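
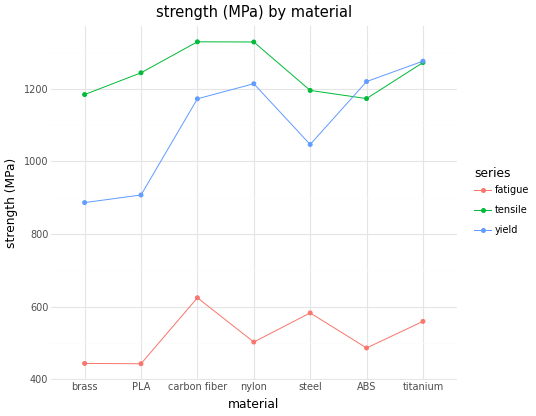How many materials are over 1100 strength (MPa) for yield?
4

Above 1100: carbon fiber, nylon, ABS, titanium.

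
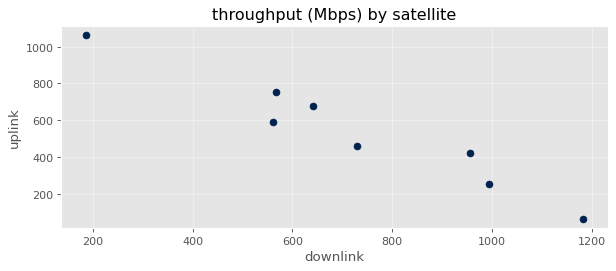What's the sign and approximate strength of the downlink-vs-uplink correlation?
Points are negatively correlated; strong (|r| ≈ 1.0).

negative, strong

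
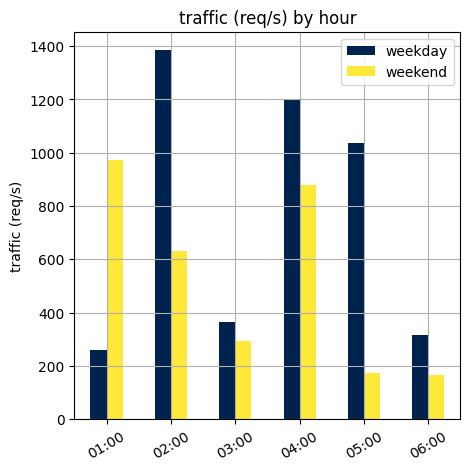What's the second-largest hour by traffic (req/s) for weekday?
04:00

Top 3 for weekday: 02:00 ≈ 1400, 04:00 ≈ 1200, 05:00 ≈ 1000.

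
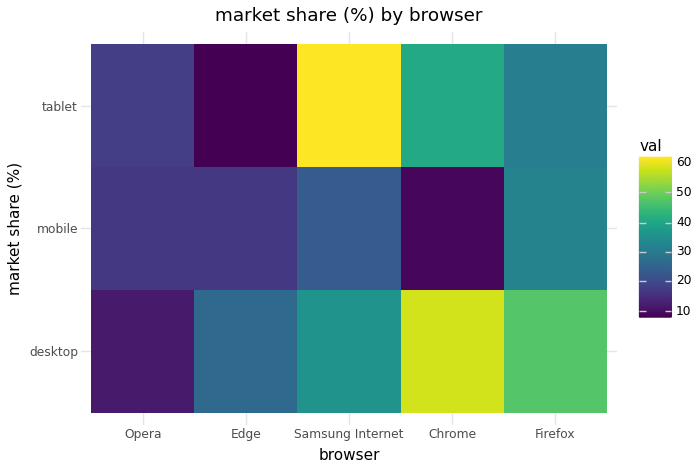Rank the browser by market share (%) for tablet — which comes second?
Chrome

Top 3 for tablet: Samsung Internet ≈ 60, Chrome ≈ 40, Firefox ≈ 30.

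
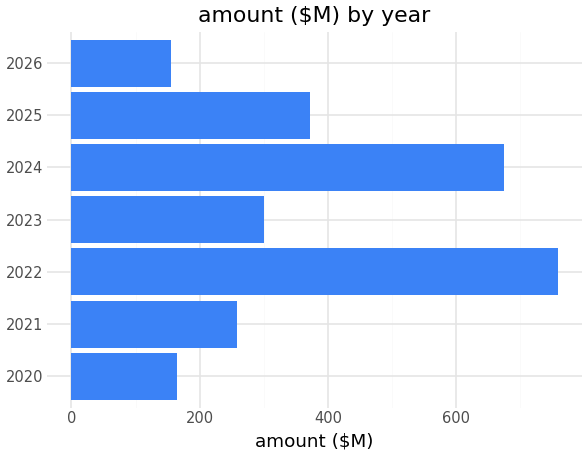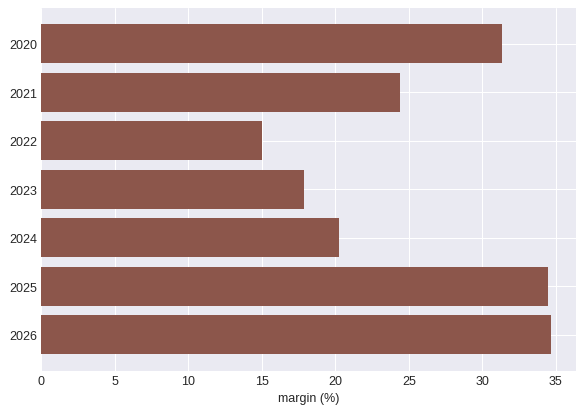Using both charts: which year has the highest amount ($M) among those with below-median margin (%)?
2022

Chart 2 median margin (%) ≈ 25; below-median years: 2022, 2023, 2024. Among those, 2022 has the highest amount ($M) (≈ 800).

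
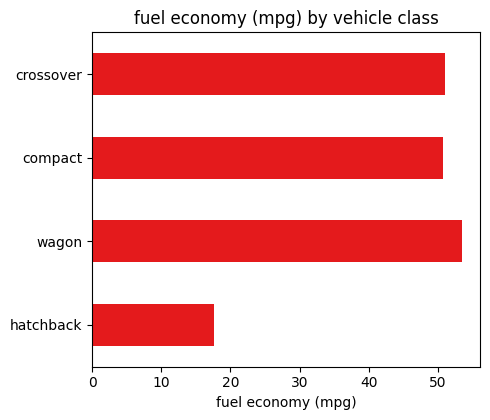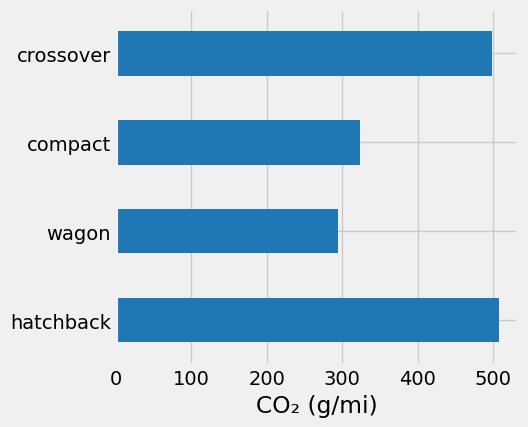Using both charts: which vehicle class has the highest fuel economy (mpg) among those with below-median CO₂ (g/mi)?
wagon

Chart 2 median CO₂ (g/mi) ≈ 400; below-median vehicle classes: wagon, compact. Among those, wagon has the highest fuel economy (mpg) (≈ 55).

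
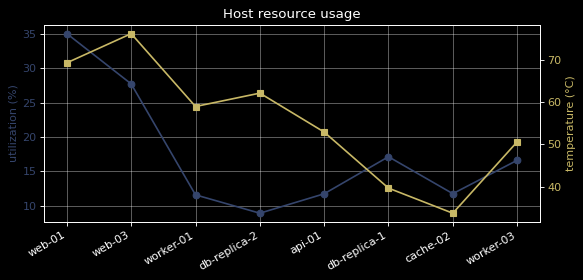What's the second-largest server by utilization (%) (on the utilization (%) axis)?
Top 3 (on the utilization (%) axis): web-01 ≈ 35, web-03 ≈ 30, db-replica-1 ≈ 15.

web-03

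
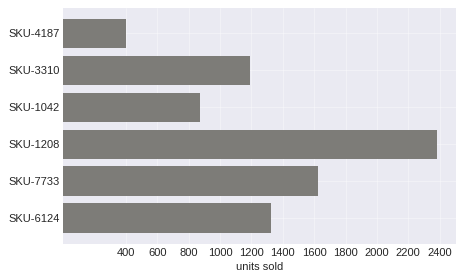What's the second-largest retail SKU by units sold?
Top 3: SKU-1208 ≈ 2400, SKU-7733 ≈ 1600, SKU-6124 ≈ 1400.

SKU-7733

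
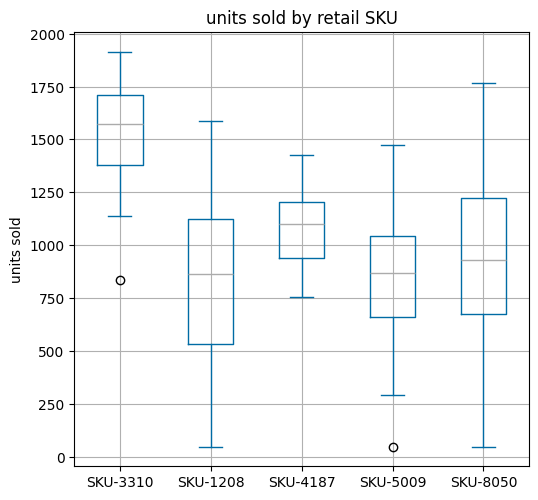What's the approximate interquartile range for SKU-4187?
≈ 300

Q3 ≈ 1200, Q1 ≈ 900; IQR ≈ 300.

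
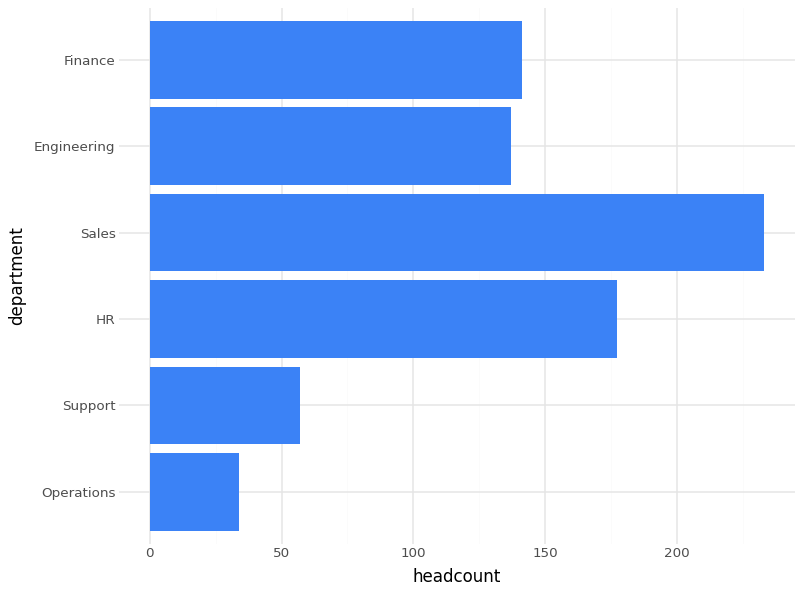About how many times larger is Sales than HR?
Sales ≈ 240, HR ≈ 180; 240/180 ≈ 1.33.

≈ 1.33×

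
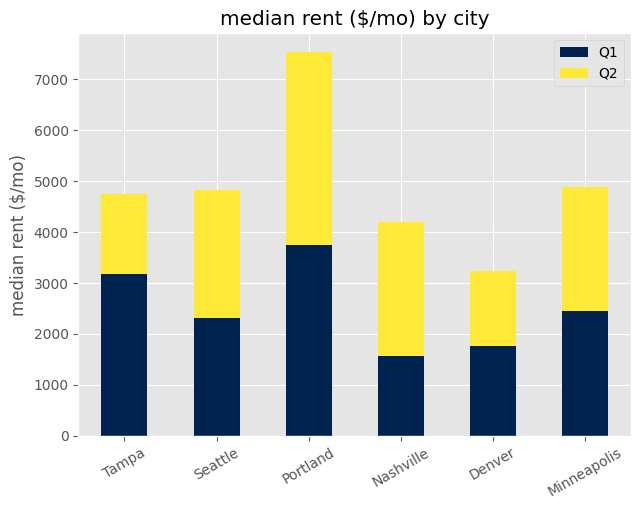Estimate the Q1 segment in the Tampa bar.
≈ 3000

Q1 top ≈ 3000, bottom ≈ 0; segment ≈ 3000.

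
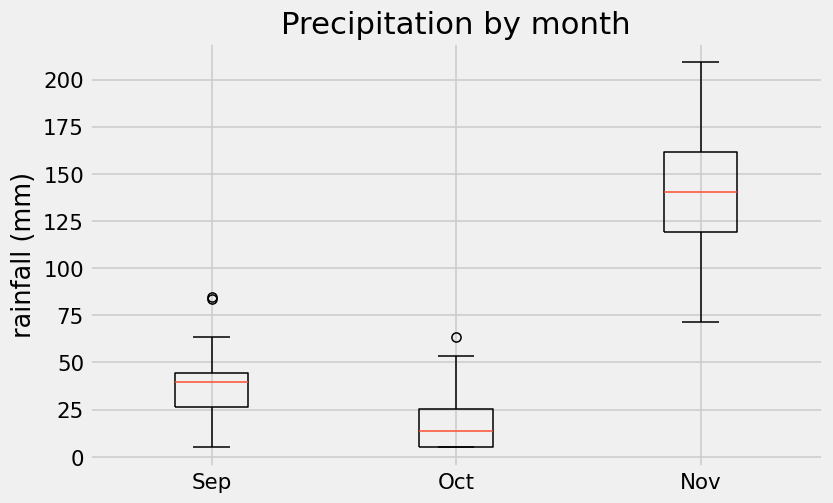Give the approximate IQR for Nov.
≈ 40

Q3 ≈ 160, Q1 ≈ 120; IQR ≈ 40.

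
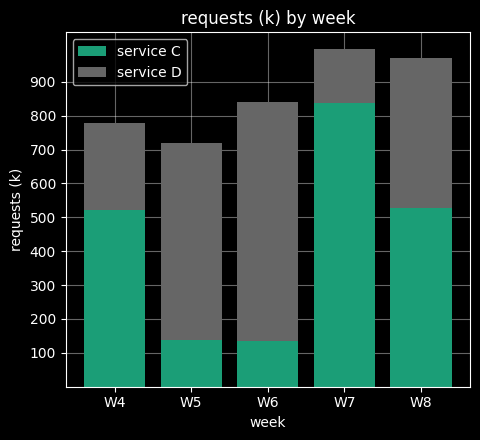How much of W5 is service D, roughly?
≈ 600

service D top ≈ 700, bottom ≈ 100; segment ≈ 600.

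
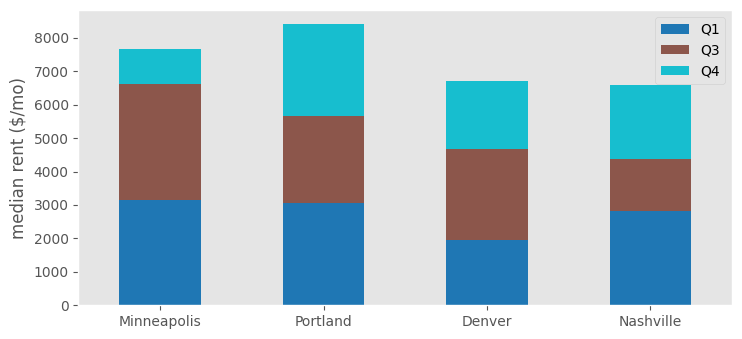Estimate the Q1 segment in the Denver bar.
≈ 2000

Q1 top ≈ 2000, bottom ≈ 0; segment ≈ 2000.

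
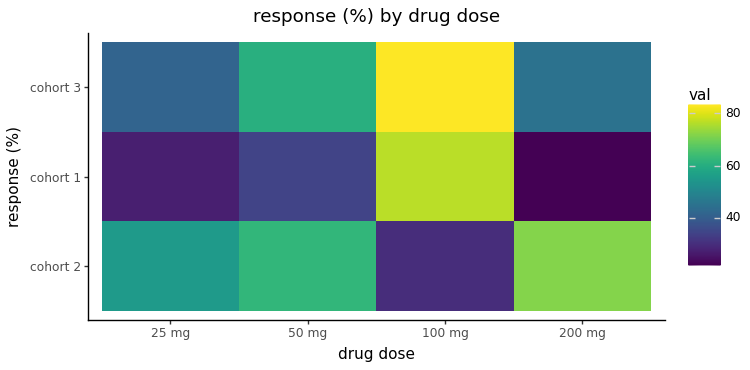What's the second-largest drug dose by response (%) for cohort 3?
50 mg

Top 3 for cohort 3: 100 mg ≈ 80, 50 mg ≈ 60, 200 mg ≈ 50.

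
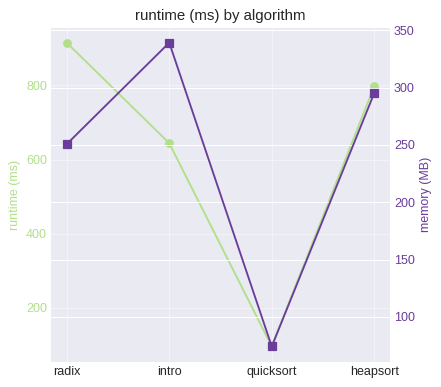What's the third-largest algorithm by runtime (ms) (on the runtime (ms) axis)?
Top 4 (on the runtime (ms) axis): radix ≈ 900, heapsort ≈ 800, intro ≈ 600, quicksort ≈ 100.

intro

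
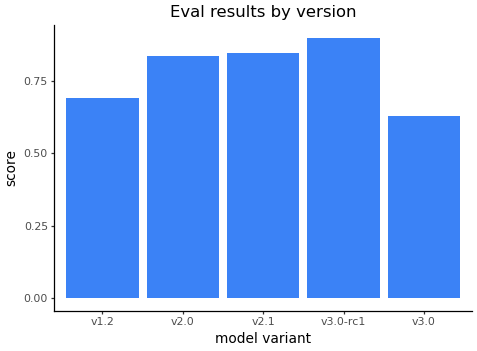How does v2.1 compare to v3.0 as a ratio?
≈ 1.33×

v2.1 ≈ 0.8, v3.0 ≈ 0.6; 0.8/0.6 ≈ 1.33.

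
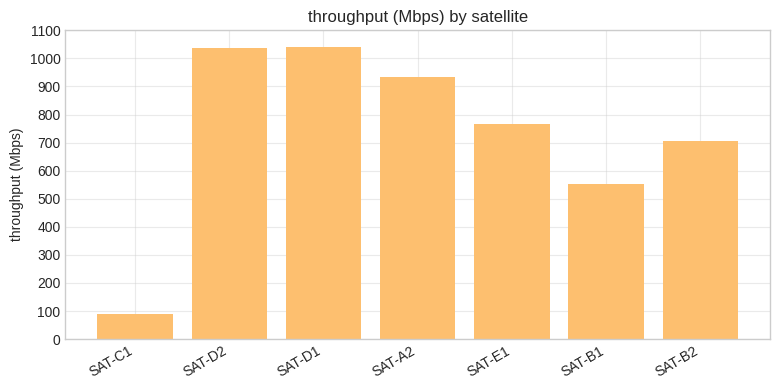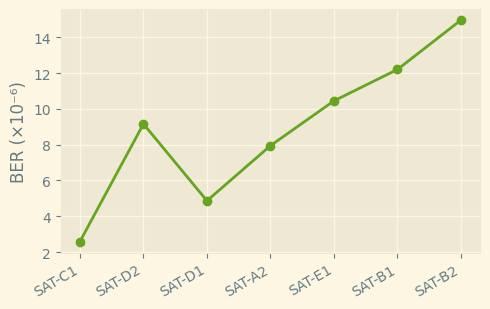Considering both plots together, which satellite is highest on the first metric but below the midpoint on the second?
Chart 2 median BER (×10⁻⁶) ≈ 10; below-median satellites: SAT-C1, SAT-D1, SAT-A2. Among those, SAT-D1 has the highest throughput (Mbps) (≈ 1000).

SAT-D1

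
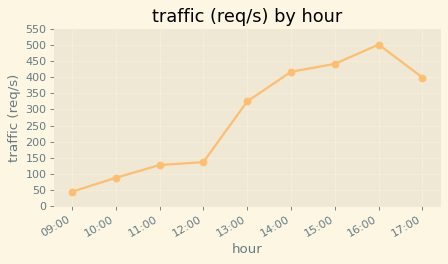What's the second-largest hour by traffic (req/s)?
Top 3: 16:00 ≈ 500, 15:00 ≈ 450, 14:00 ≈ 400.

15:00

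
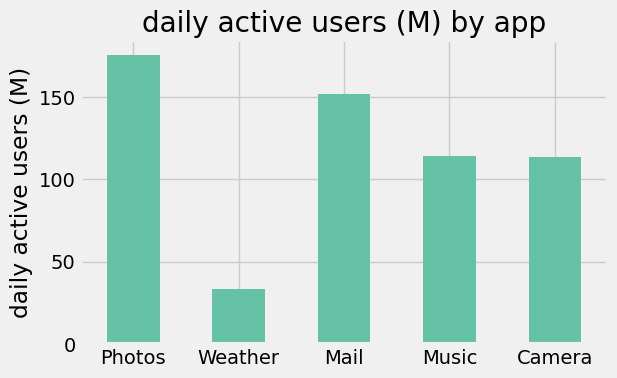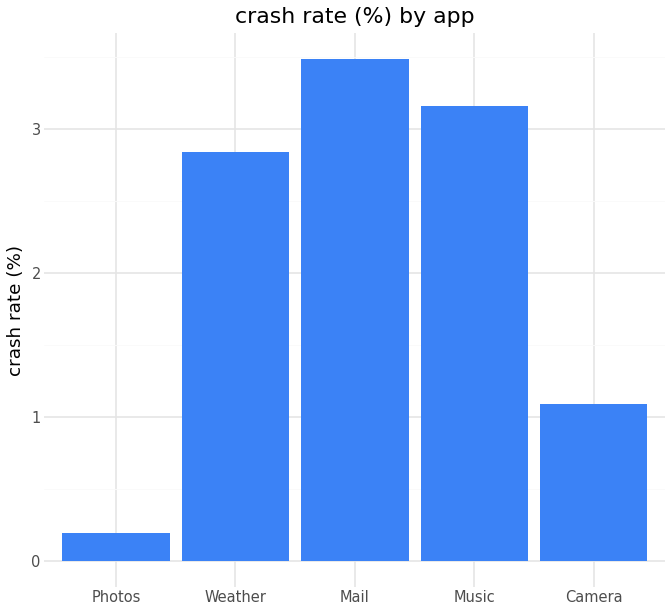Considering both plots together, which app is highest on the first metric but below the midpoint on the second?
Chart 2 median crash rate (%) ≈ 3; below-median apps: Photos, Camera. Among those, Photos has the highest daily active users (M) (≈ 180).

Photos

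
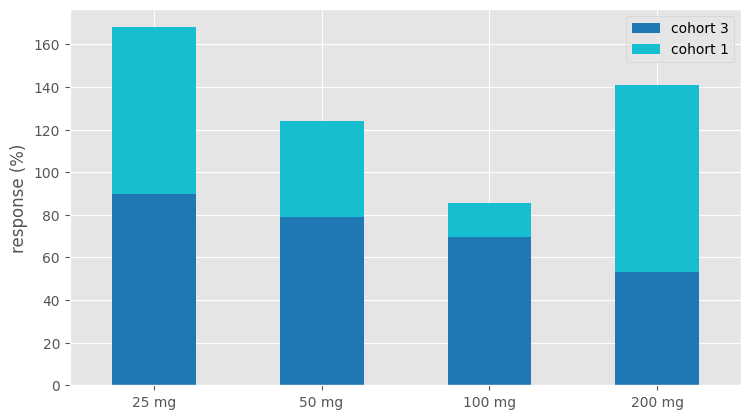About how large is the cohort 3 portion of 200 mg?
cohort 3 top ≈ 60, bottom ≈ 0; segment ≈ 60.

≈ 60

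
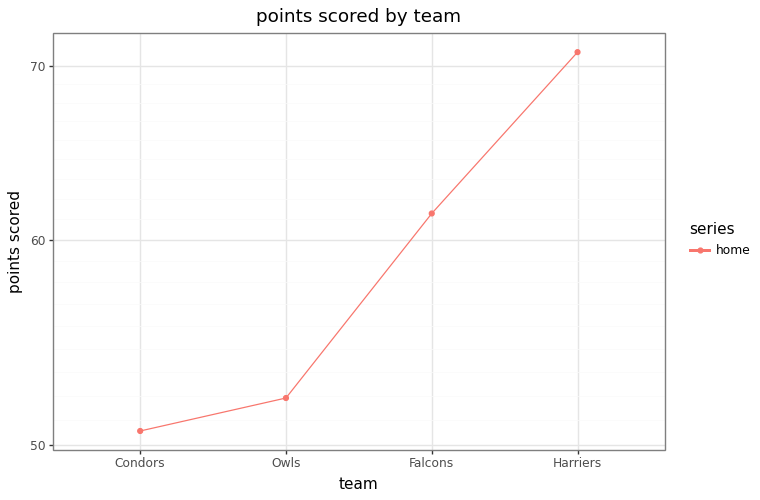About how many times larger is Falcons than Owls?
Falcons ≈ 62, Owls ≈ 52; 62/52 ≈ 1.19.

≈ 1.19×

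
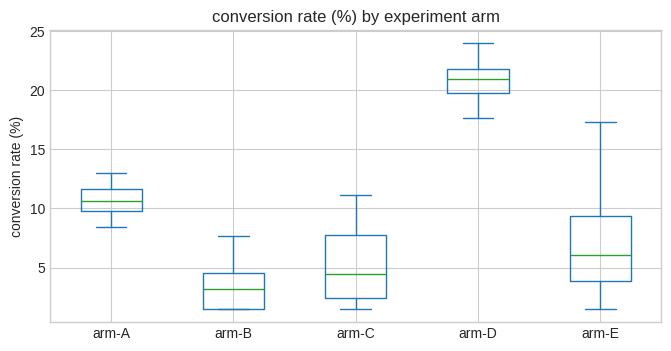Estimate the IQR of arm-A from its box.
Q3 ≈ 12, Q1 ≈ 10; IQR ≈ 2.

≈ 2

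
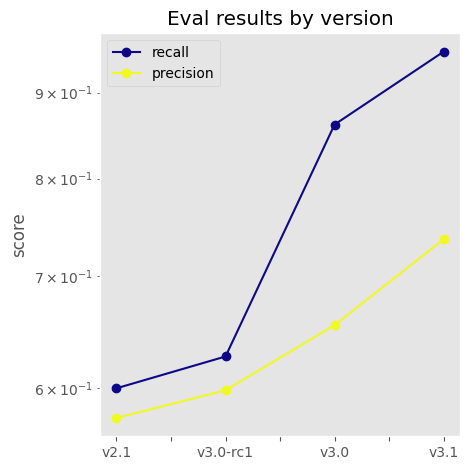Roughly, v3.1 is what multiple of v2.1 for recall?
≈ 1.58×

v3.1 ≈ 0.95, v2.1 ≈ 0.60; 0.95/0.60 ≈ 1.58.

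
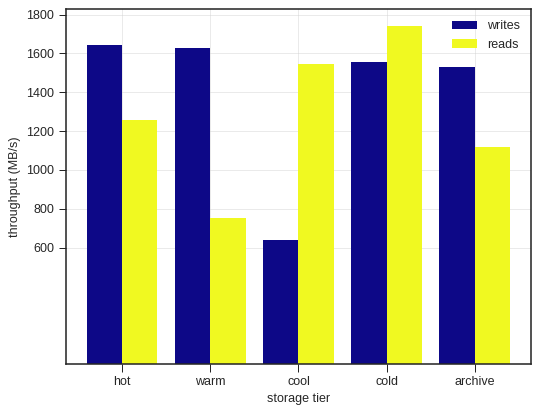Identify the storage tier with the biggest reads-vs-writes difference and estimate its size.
cool, ≈ 1000 MB/s

cool: reads ≈ 1600, writes ≈ 600 → gap ≈ 1000. Next-largest (warm) is only ≈ 800.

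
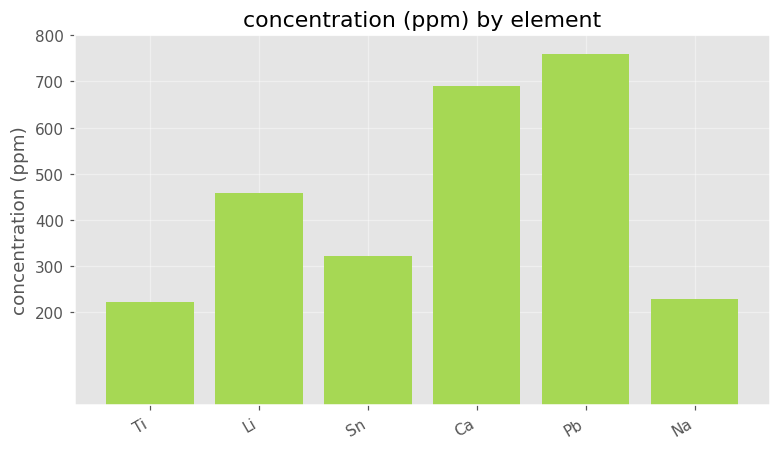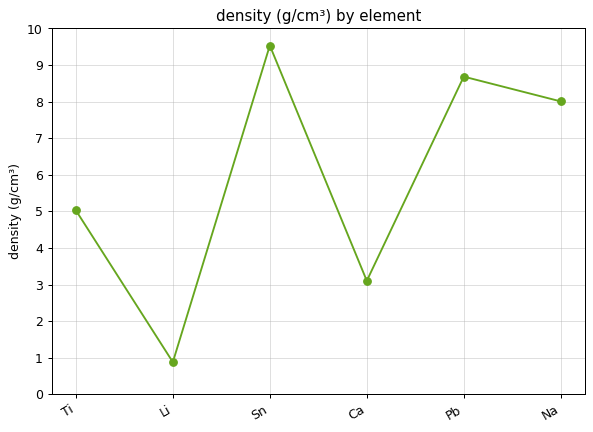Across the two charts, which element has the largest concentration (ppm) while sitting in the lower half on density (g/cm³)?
Ca

Chart 2 median density (g/cm³) ≈ 7; below-median elements: Ti, Li, Ca. Among those, Ca has the highest concentration (ppm) (≈ 700).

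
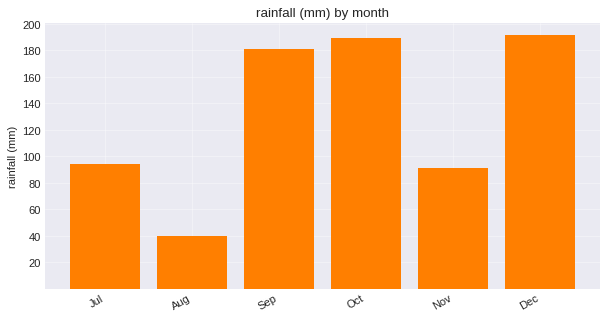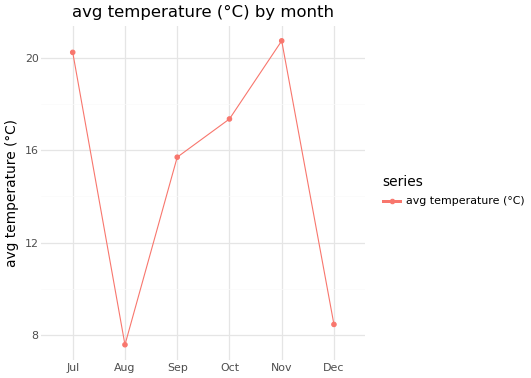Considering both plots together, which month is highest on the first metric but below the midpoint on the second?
Dec

Chart 2 median avg temperature (°C) ≈ 16; below-median months: Aug, Sep, Dec. Among those, Dec has the highest rainfall (mm) (≈ 200).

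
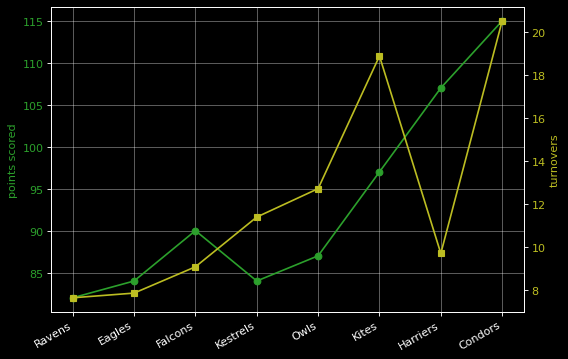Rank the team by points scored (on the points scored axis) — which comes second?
Top 3 (on the points scored axis): Condors ≈ 115, Harriers ≈ 105, Kites ≈ 95.

Harriers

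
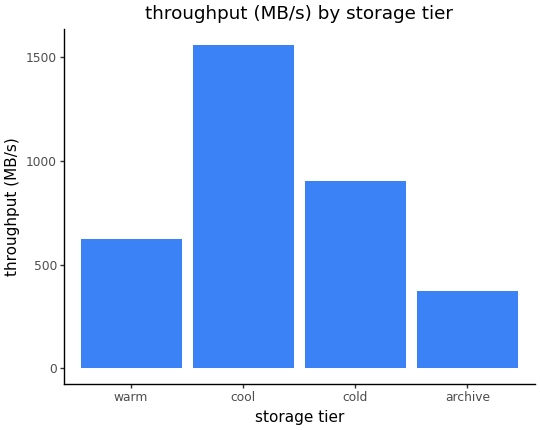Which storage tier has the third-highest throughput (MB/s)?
Top 4: cool ≈ 1600, cold ≈ 1000, warm ≈ 600, archive ≈ 400.

warm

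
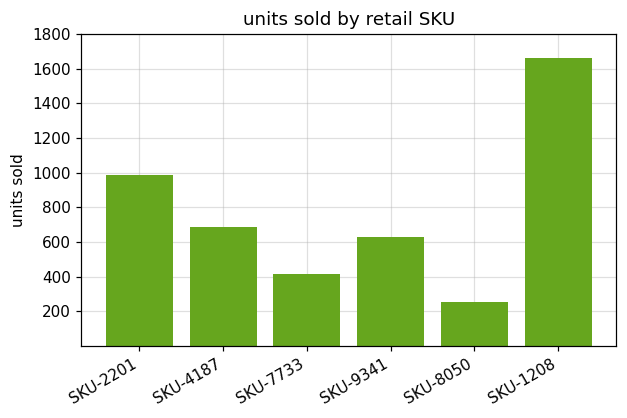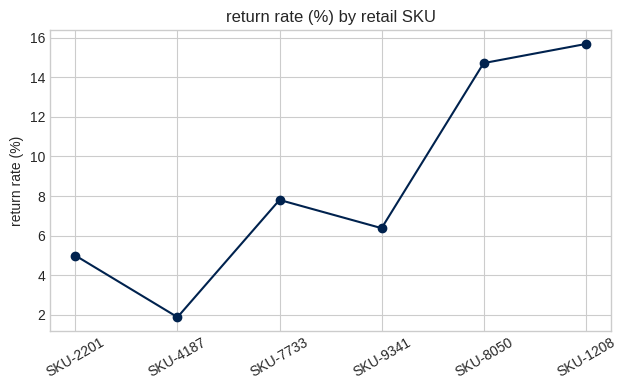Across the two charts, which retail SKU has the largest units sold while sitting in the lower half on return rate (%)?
SKU-2201

Chart 2 median return rate (%) ≈ 8; below-median retail SKUs: SKU-2201, SKU-4187, SKU-9341. Among those, SKU-2201 has the highest units sold (≈ 1000).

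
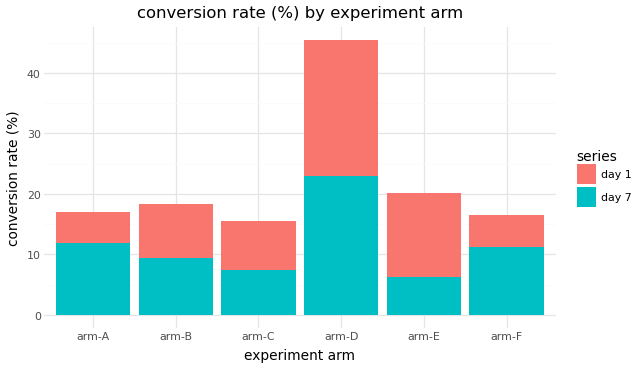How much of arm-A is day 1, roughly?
day 1 top ≈ 15, bottom ≈ 10; segment ≈ 5.

≈ 5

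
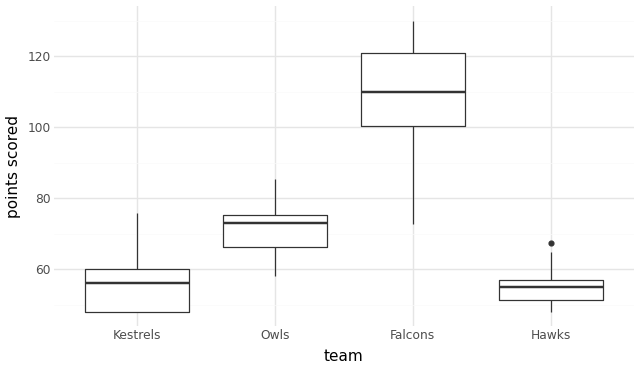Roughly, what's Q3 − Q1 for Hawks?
≈ 5

Q3 ≈ 55, Q1 ≈ 50; IQR ≈ 5.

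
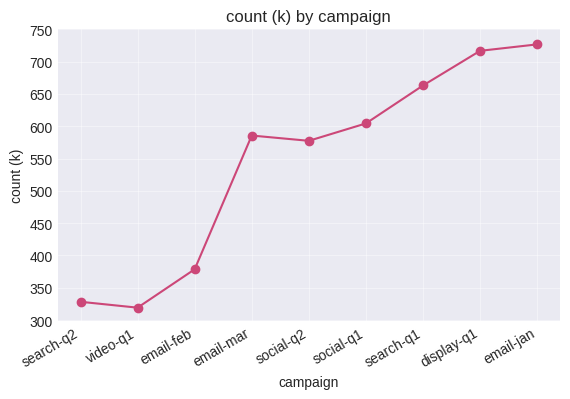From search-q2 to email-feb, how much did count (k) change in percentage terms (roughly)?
≈ +14.3%

search-q2 ≈ 350, email-feb ≈ 400; (400 − 350) / 350 ≈ +14.3%.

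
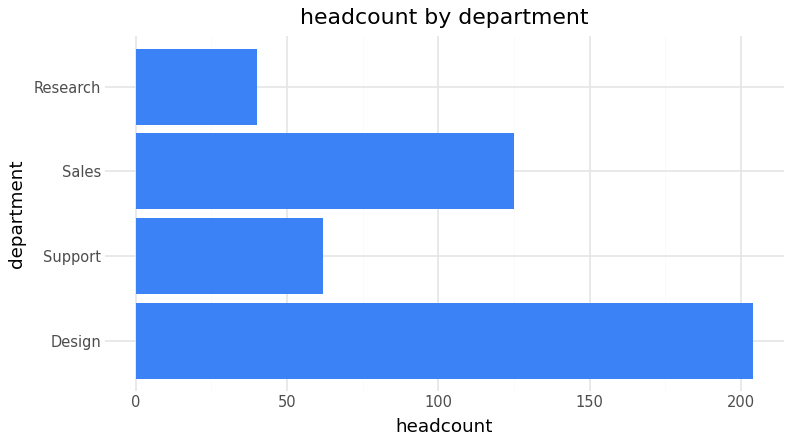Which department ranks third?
Top 4: Design ≈ 200, Sales ≈ 120, Support ≈ 60, Research ≈ 40.

Support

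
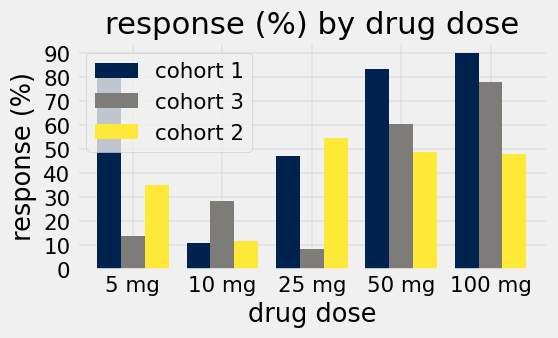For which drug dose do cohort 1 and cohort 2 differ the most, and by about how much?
5 mg: cohort 1 ≈ 90, cohort 2 ≈ 40 → gap ≈ 50. Next-largest (100 mg) is only ≈ 40.

5 mg, ≈ 50 %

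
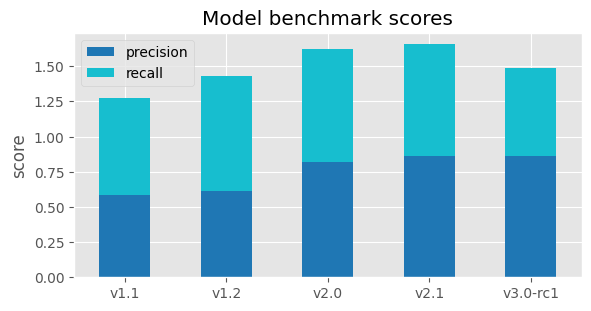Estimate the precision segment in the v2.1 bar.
precision top ≈ 0.8, bottom ≈ 0.0; segment ≈ 0.8.

≈ 0.8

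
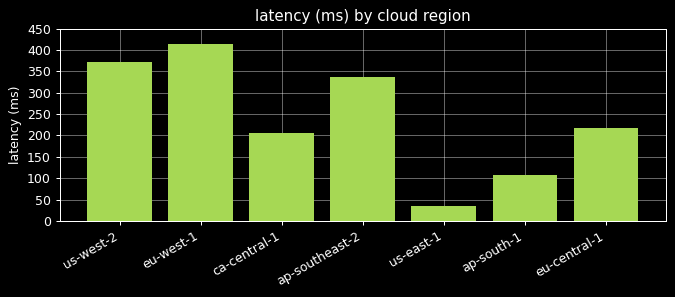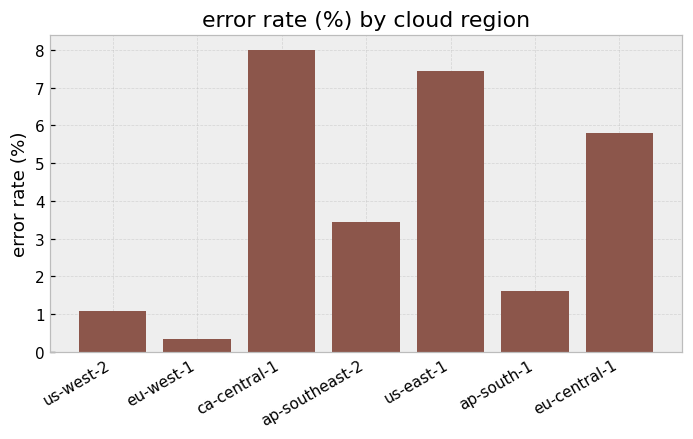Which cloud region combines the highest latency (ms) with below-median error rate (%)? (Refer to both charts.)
eu-west-1

Chart 2 median error rate (%) ≈ 3; below-median cloud regions: us-west-2, eu-west-1, ap-south-1. Among those, eu-west-1 has the highest latency (ms) (≈ 400).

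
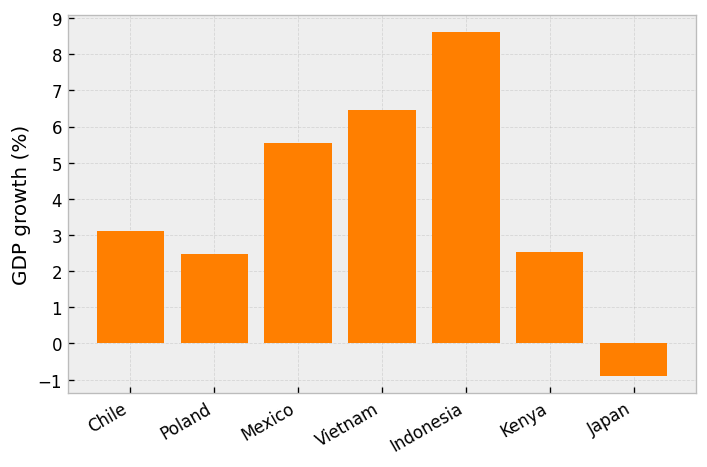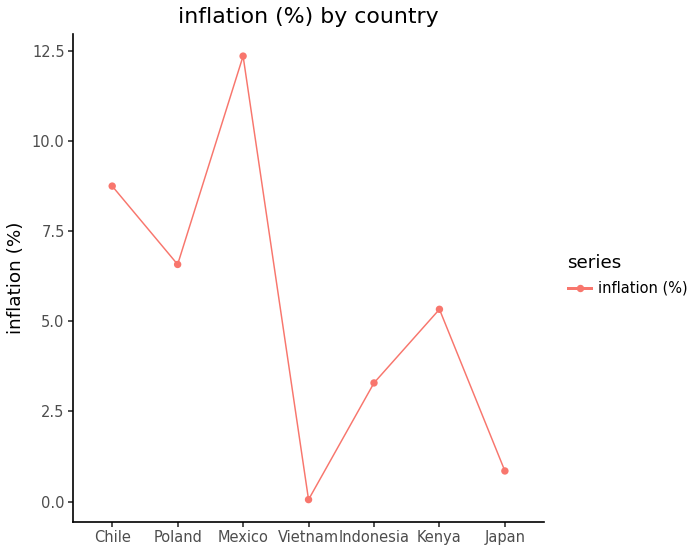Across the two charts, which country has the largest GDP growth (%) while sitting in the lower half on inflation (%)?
Chart 2 median inflation (%) ≈ 6; below-median countries: Vietnam, Indonesia, Japan. Among those, Indonesia has the highest GDP growth (%) (≈ 9).

Indonesia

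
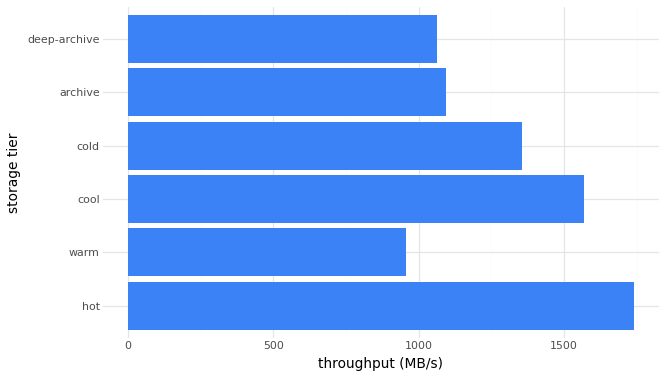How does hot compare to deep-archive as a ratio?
hot ≈ 1800, deep-archive ≈ 1000; 1800/1000 ≈ 1.8.

≈ 1.8×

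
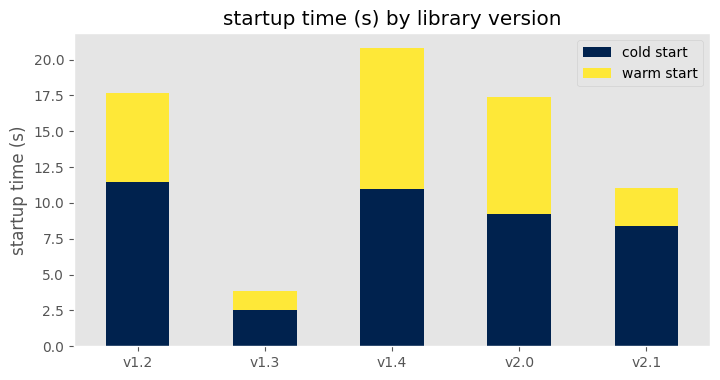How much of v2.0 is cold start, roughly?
cold start top ≈ 10, bottom ≈ 0; segment ≈ 10.

≈ 10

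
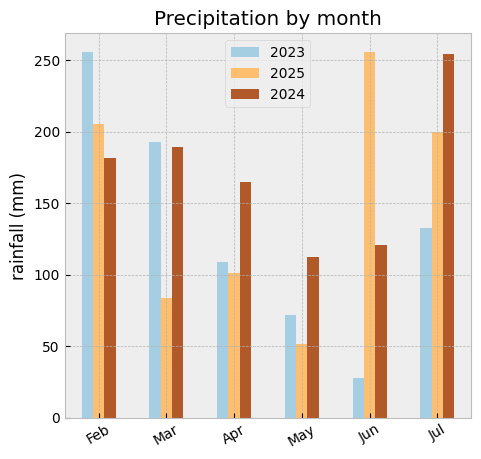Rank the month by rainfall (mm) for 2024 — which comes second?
Mar

Top 3 for 2024: Jul ≈ 250, Mar ≈ 200, Feb ≈ 175.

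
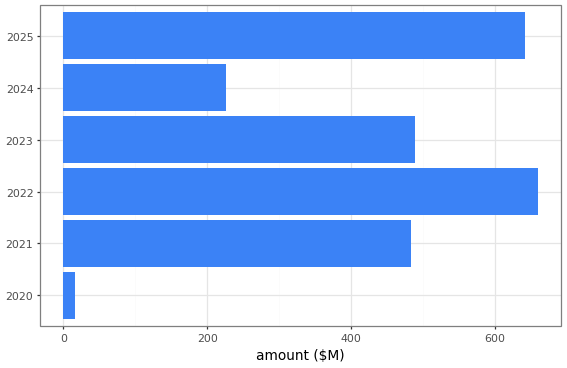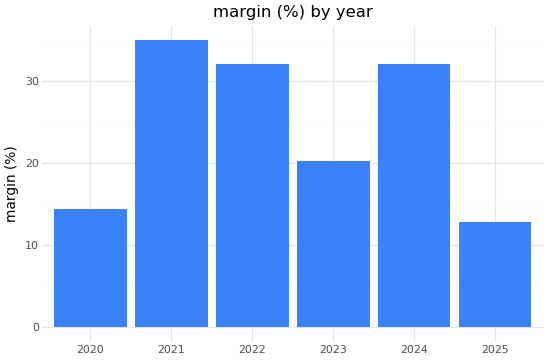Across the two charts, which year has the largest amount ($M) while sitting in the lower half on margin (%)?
2025

Chart 2 median margin (%) ≈ 25; below-median years: 2020, 2023, 2025. Among those, 2025 has the highest amount ($M) (≈ 600).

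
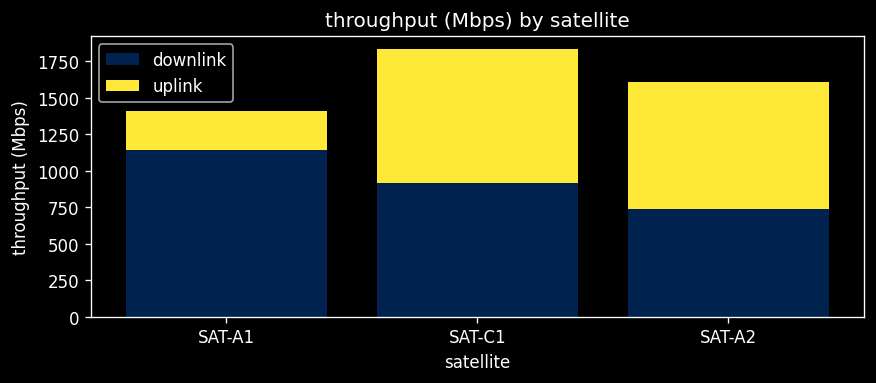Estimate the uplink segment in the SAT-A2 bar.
≈ 800

uplink top ≈ 1600, bottom ≈ 800; segment ≈ 800.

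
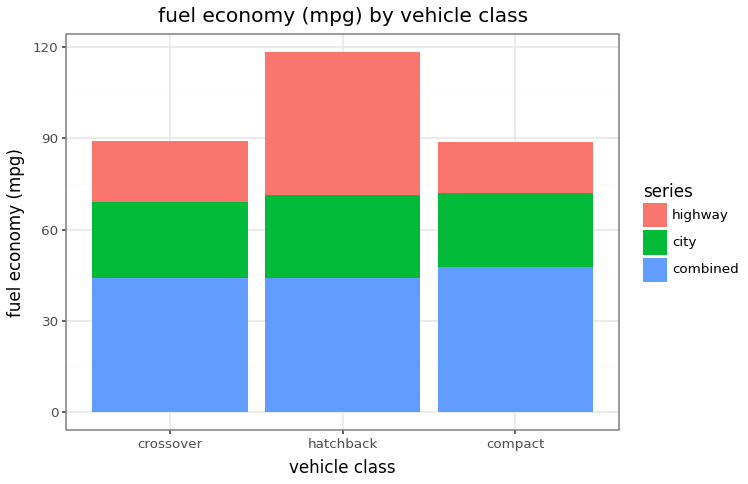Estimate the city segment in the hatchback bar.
≈ 30

city top ≈ 70, bottom ≈ 40; segment ≈ 30.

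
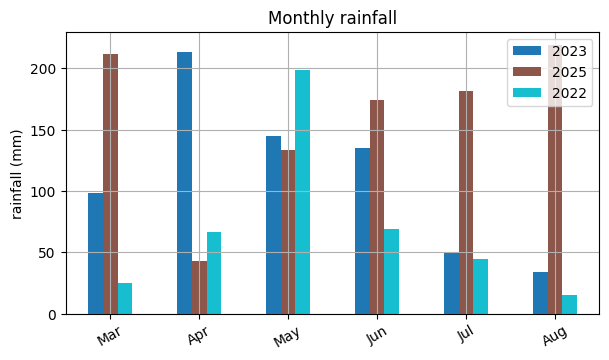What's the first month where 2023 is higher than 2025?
Apr

Mar: 2023 ≈ 100 vs 2025 ≈ 220 (not yet); Apr: 2023 ≈ 220 vs 2025 ≈ 40 (first crossover).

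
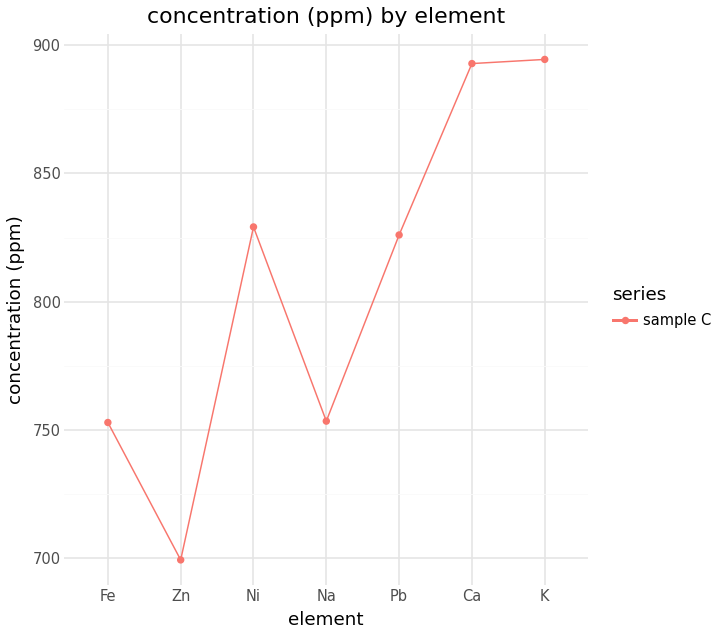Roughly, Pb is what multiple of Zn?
≈ 1.17×

Pb ≈ 820, Zn ≈ 700; 820/700 ≈ 1.17.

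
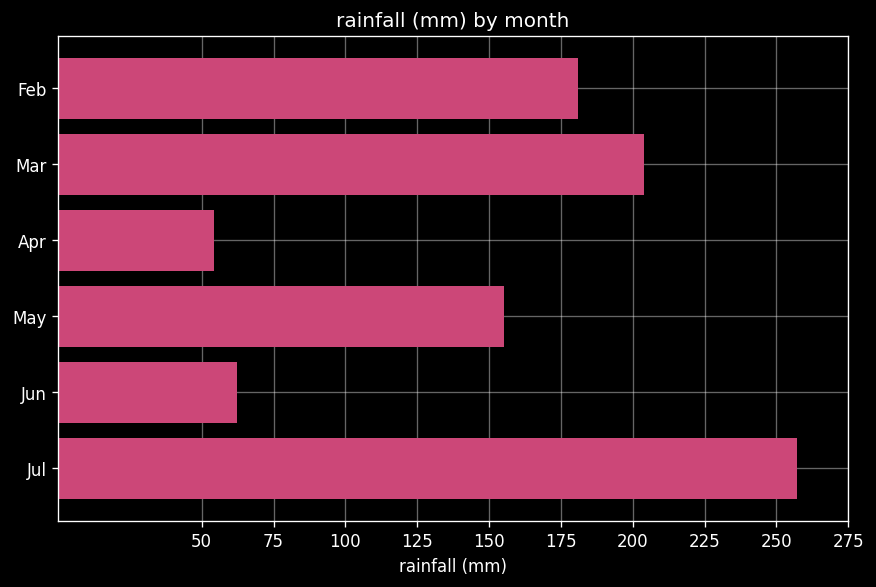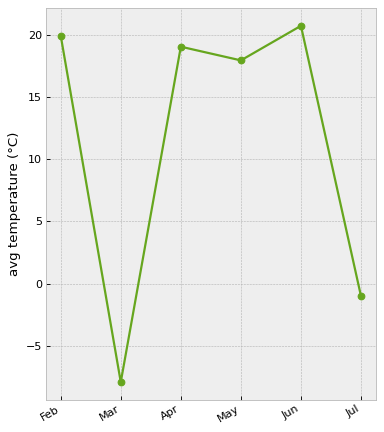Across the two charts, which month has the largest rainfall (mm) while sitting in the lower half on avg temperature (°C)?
Jul

Chart 2 median avg temperature (°C) ≈ 18; below-median months: Mar, May, Jul. Among those, Jul has the highest rainfall (mm) (≈ 250).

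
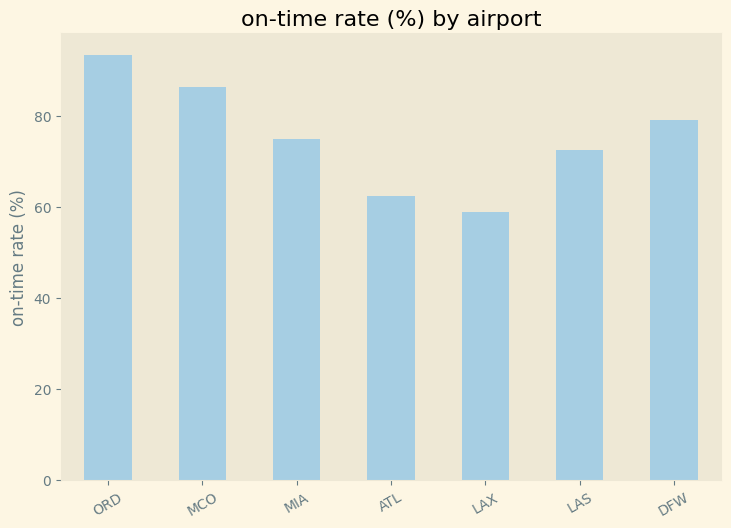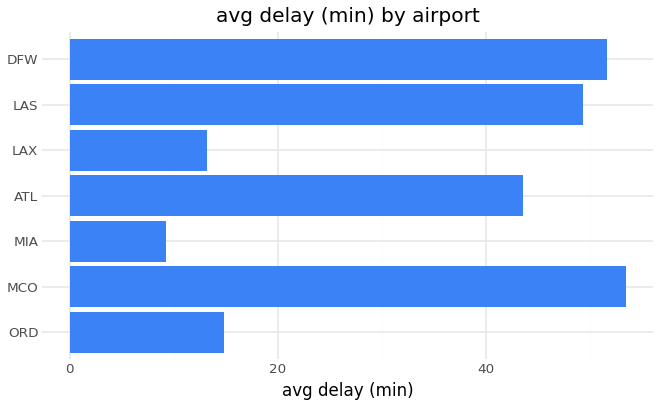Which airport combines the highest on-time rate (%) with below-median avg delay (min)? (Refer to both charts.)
Chart 2 median avg delay (min) ≈ 45; below-median airports: ORD, MIA, LAX. Among those, ORD has the highest on-time rate (%) (≈ 90).

ORD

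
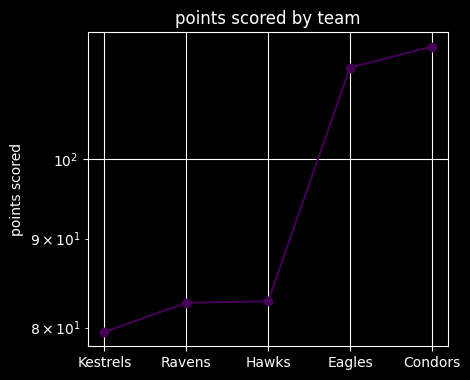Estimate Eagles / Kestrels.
≈ 1.44×

Eagles ≈ 115, Kestrels ≈ 80; 115/80 ≈ 1.44.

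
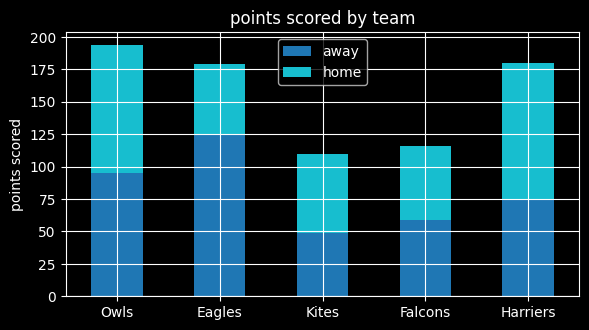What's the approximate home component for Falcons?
home top ≈ 120, bottom ≈ 60; segment ≈ 60.

≈ 60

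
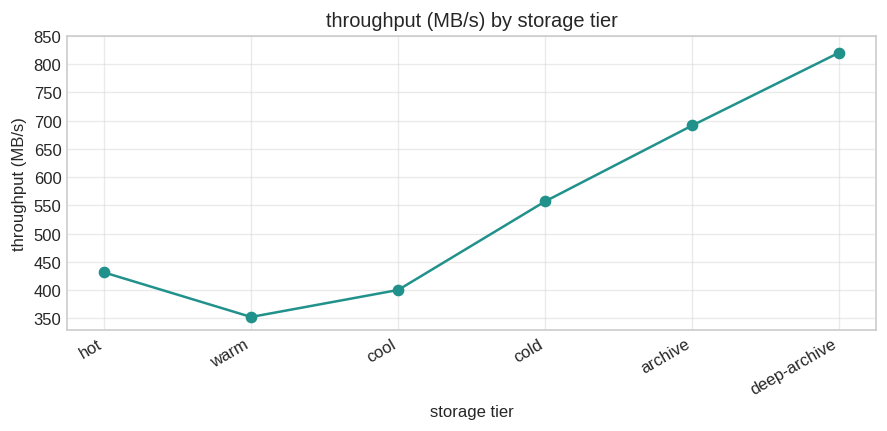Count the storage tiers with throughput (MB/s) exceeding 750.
1

Above 750: deep-archive.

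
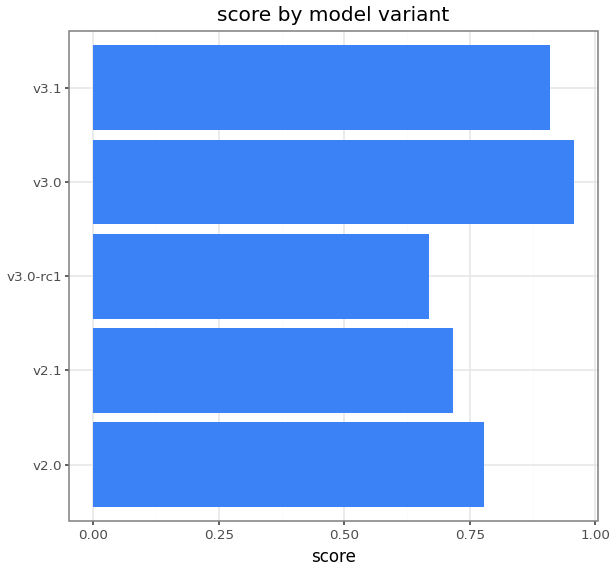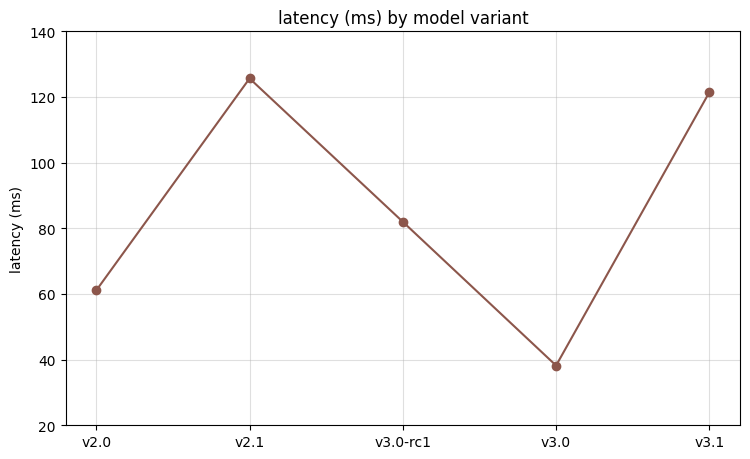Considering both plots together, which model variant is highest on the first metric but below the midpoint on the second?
Chart 2 median latency (ms) ≈ 80; below-median model variants: v2.0, v3.0. Among those, v3.0 has the highest score (≈ 1).

v3.0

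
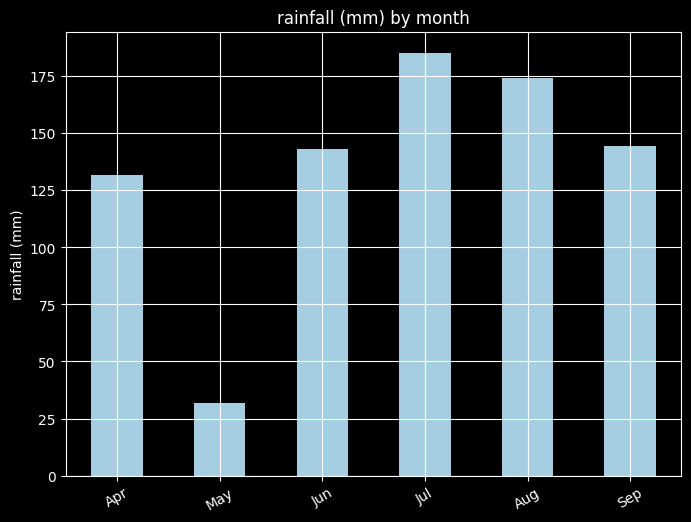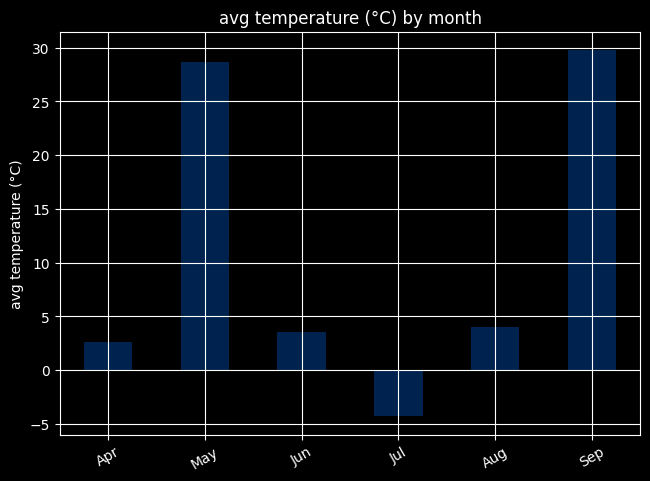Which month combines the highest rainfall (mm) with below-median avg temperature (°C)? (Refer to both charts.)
Jul

Chart 2 median avg temperature (°C) ≈ 5; below-median months: Apr, Jun, Jul. Among those, Jul has the highest rainfall (mm) (≈ 180).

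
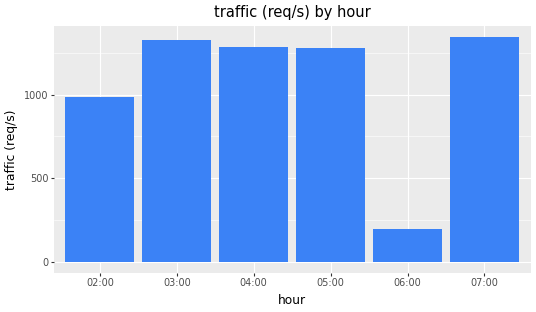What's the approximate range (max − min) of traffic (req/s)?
Max 07:00 ≈ 1400, min 06:00 ≈ 200; range ≈ 1200.

≈ 1200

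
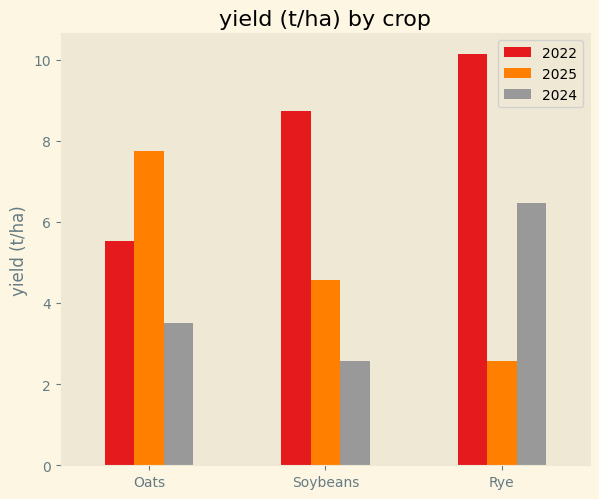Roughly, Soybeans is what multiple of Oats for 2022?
Soybeans ≈ 9, Oats ≈ 6; 9/6 ≈ 1.5.

≈ 1.5×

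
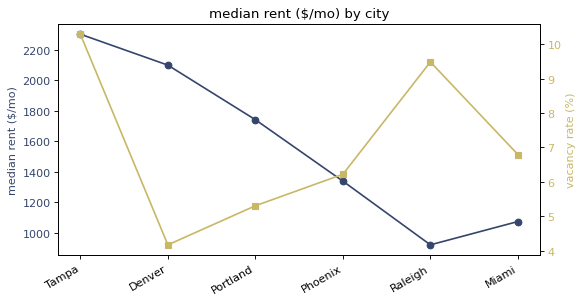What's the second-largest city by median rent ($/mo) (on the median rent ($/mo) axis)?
Denver

Top 3 (on the median rent ($/mo) axis): Tampa ≈ 2400, Denver ≈ 2000, Portland ≈ 1800.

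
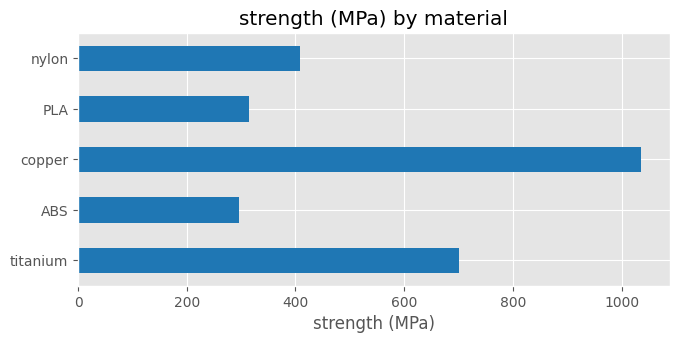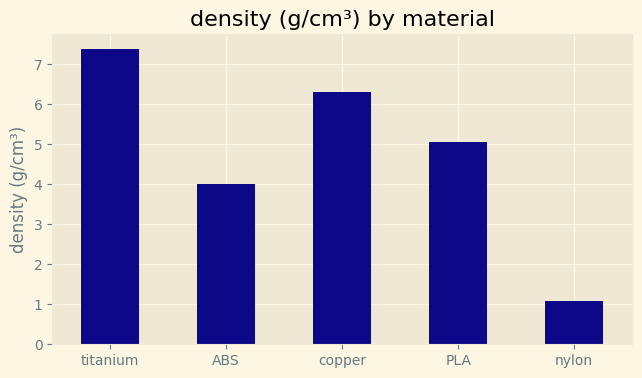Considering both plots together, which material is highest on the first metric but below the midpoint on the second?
nylon

Chart 2 median density (g/cm³) ≈ 5; below-median materials: ABS, nylon. Among those, nylon has the highest strength (MPa) (≈ 400).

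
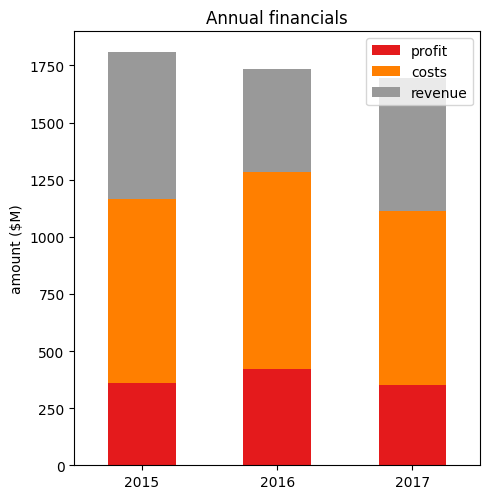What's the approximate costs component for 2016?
≈ 800

costs top ≈ 1200, bottom ≈ 400; segment ≈ 800.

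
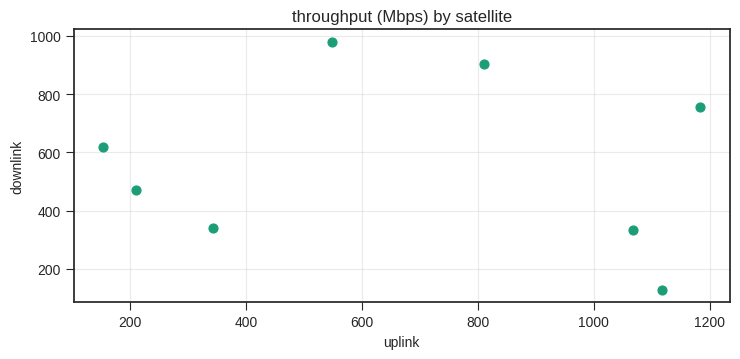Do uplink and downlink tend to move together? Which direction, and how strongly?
Points are roughly uncorrelated; weak (|r| ≈ 0.1).

no clear correlation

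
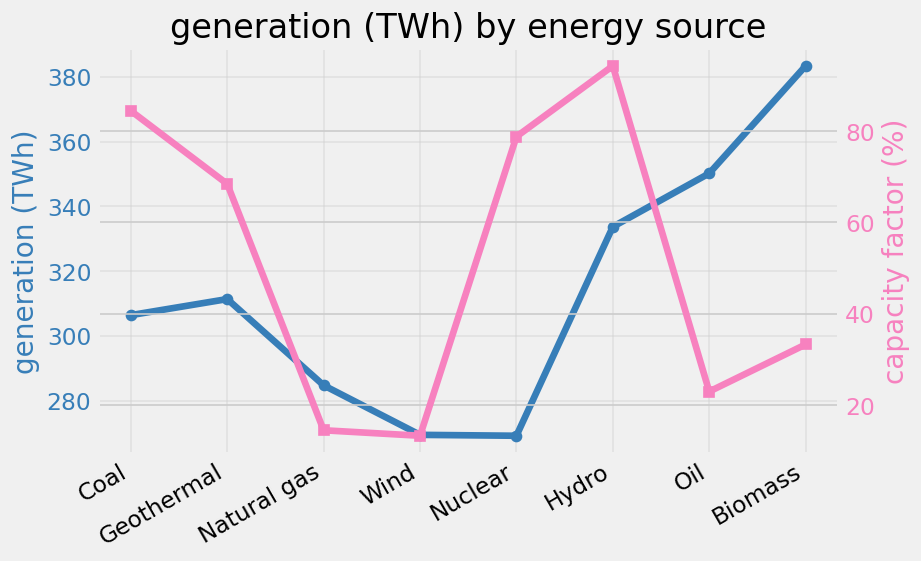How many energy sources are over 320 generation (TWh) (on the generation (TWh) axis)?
Above 320: Hydro, Oil, Biomass.

3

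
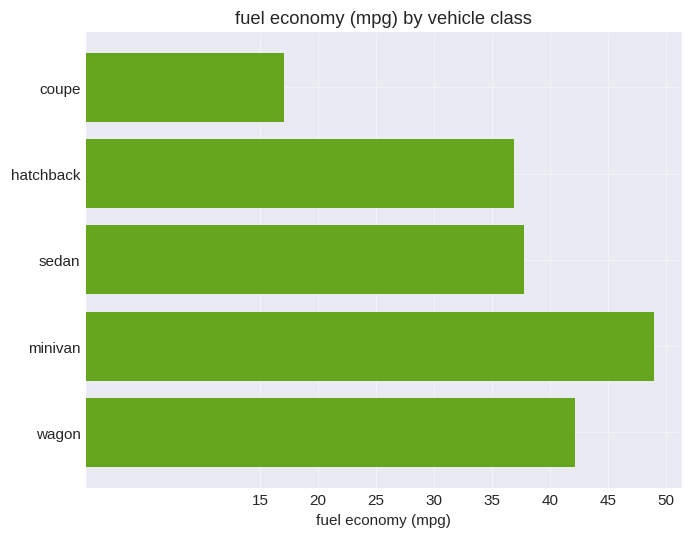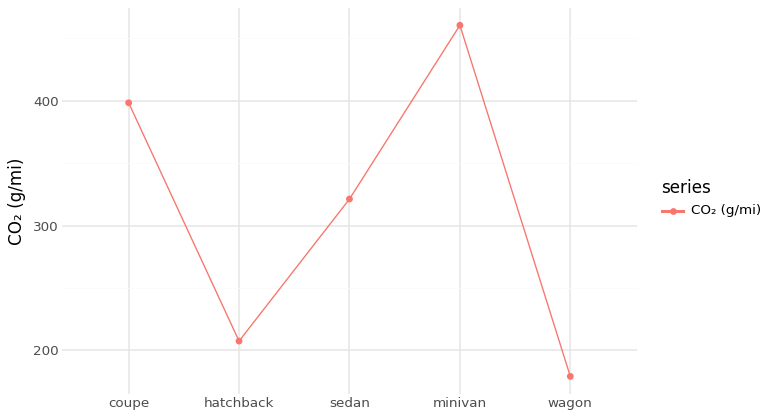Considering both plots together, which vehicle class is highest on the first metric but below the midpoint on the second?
wagon

Chart 2 median CO₂ (g/mi) ≈ 300; below-median vehicle classes: hatchback, wagon. Among those, wagon has the highest fuel economy (mpg) (≈ 40).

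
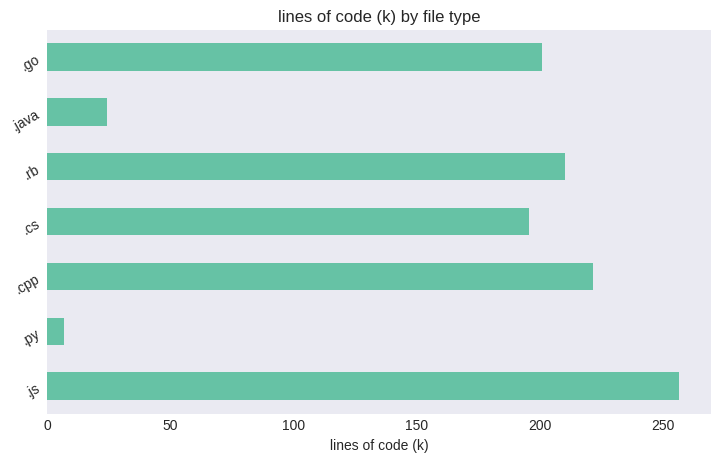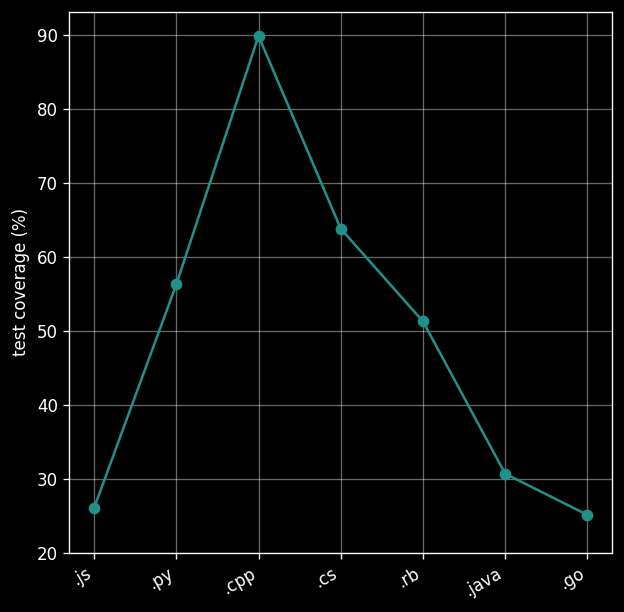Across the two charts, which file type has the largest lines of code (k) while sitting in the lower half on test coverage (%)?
.js

Chart 2 median test coverage (%) ≈ 50; below-median file types: .js, .java, .go. Among those, .js has the highest lines of code (k) (≈ 250).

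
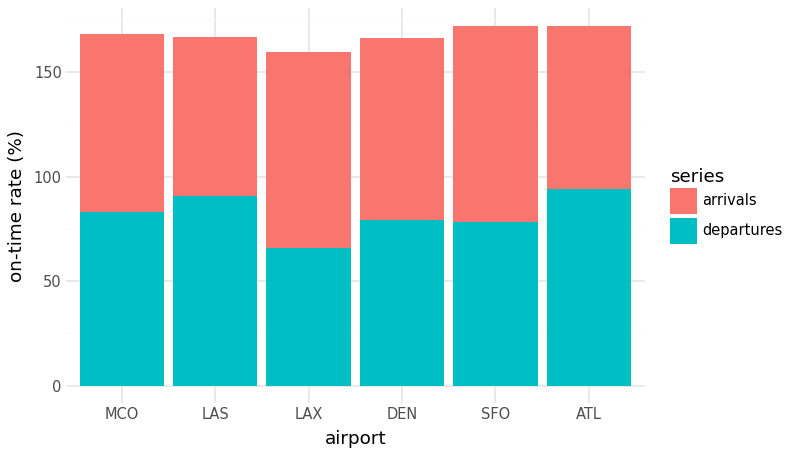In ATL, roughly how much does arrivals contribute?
arrivals top ≈ 180, bottom ≈ 100; segment ≈ 80.

≈ 80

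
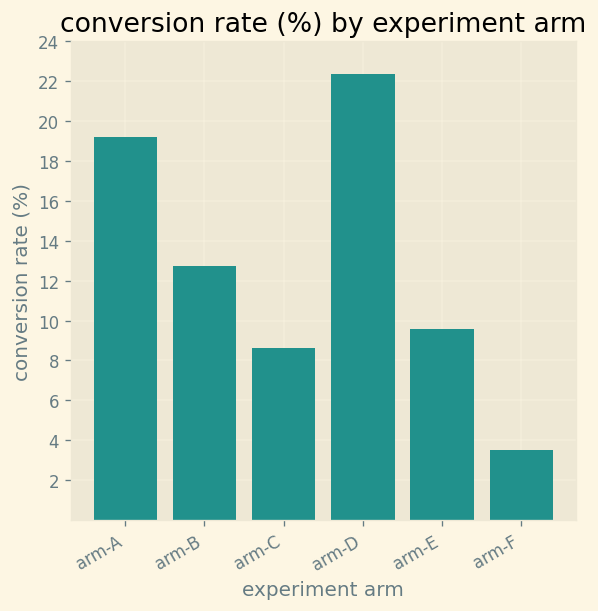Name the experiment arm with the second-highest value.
Top 3: arm-D ≈ 22, arm-A ≈ 20, arm-B ≈ 12.

arm-A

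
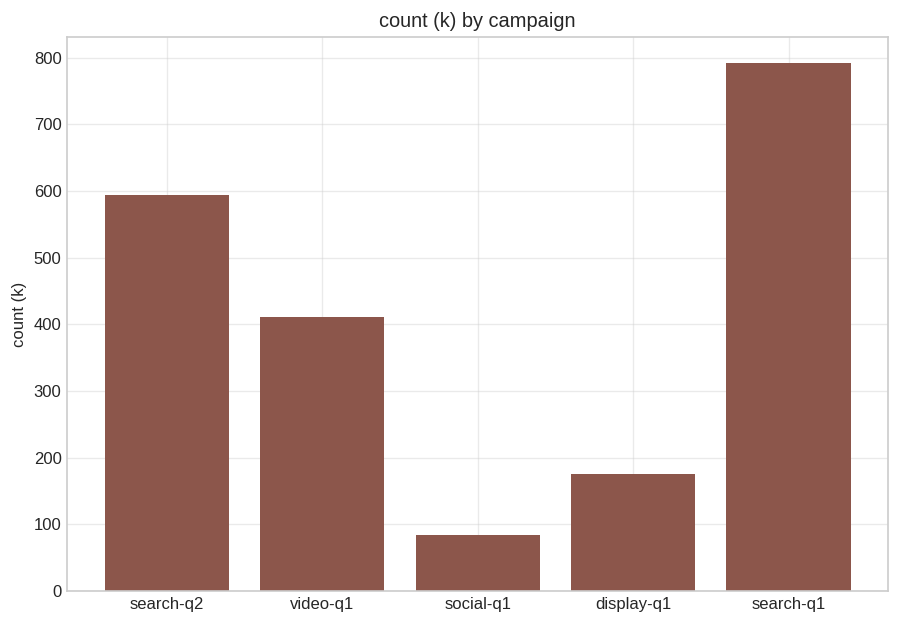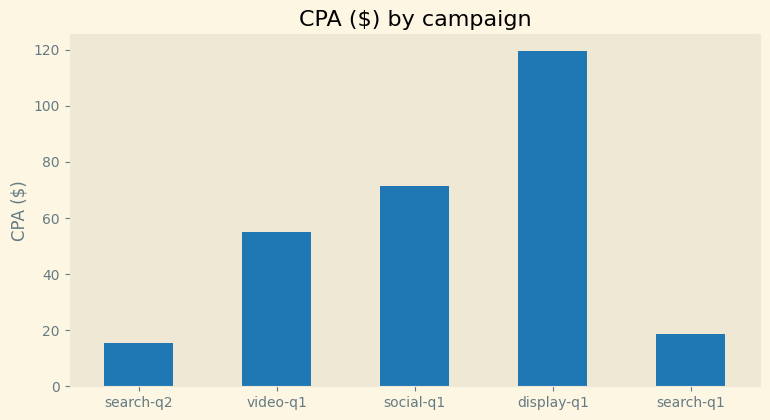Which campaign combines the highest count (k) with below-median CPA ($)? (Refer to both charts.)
Chart 2 median CPA ($) ≈ 60; below-median campaigns: search-q2, search-q1. Among those, search-q1 has the highest count (k) (≈ 800).

search-q1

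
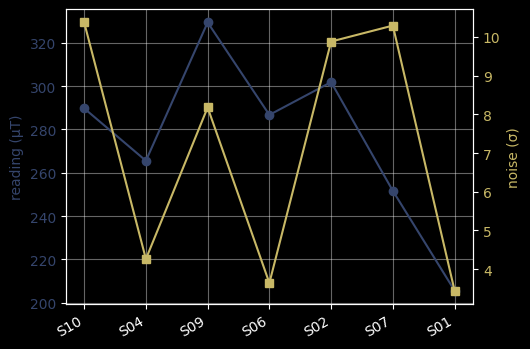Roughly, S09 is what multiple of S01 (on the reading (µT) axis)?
S09 ≈ 320, S01 ≈ 200; 320/200 ≈ 1.6.

≈ 1.6×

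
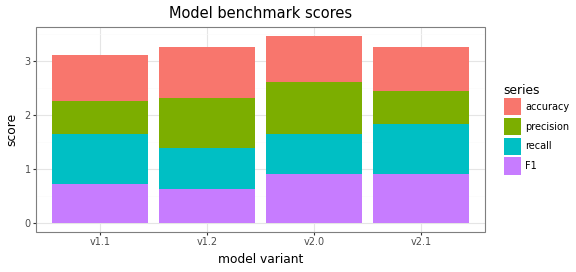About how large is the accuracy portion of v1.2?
≈ 1.0

accuracy top ≈ 3.5, bottom ≈ 2.5; segment ≈ 1.0.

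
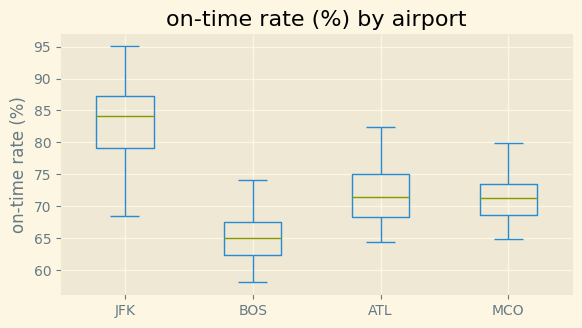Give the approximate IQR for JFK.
≈ 8

Q3 ≈ 88, Q1 ≈ 80; IQR ≈ 8.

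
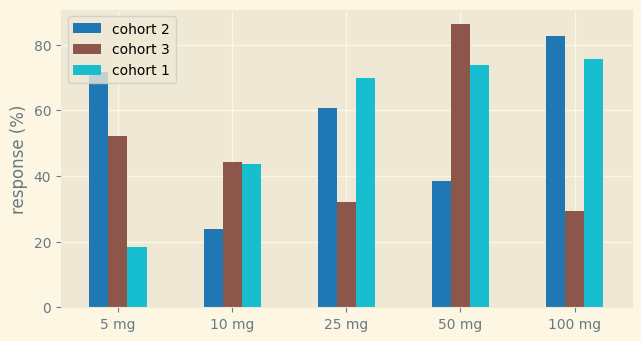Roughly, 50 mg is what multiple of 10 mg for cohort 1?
≈ 1.75×

50 mg ≈ 70, 10 mg ≈ 40; 70/40 ≈ 1.75.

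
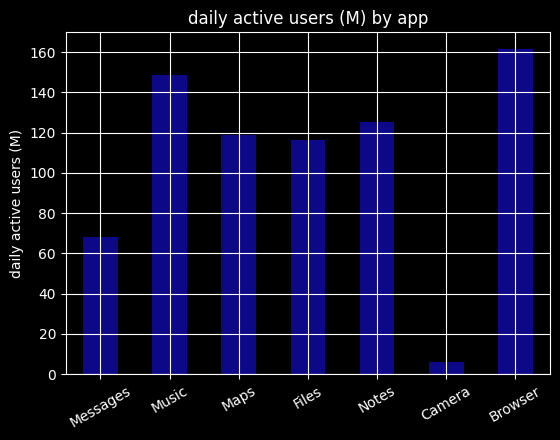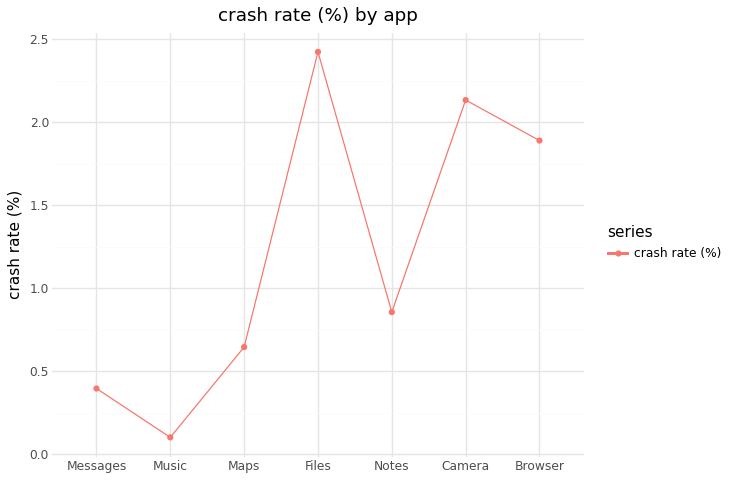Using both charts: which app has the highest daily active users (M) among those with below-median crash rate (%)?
Music

Chart 2 median crash rate (%) ≈ 1; below-median apps: Messages, Music, Maps. Among those, Music has the highest daily active users (M) (≈ 140).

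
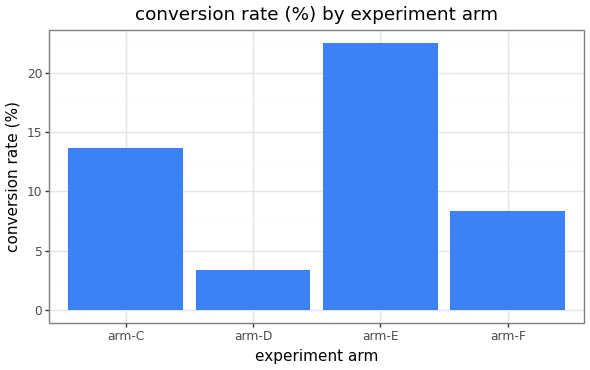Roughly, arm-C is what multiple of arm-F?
arm-C ≈ 14, arm-F ≈ 8; 14/8 ≈ 1.75.

≈ 1.75×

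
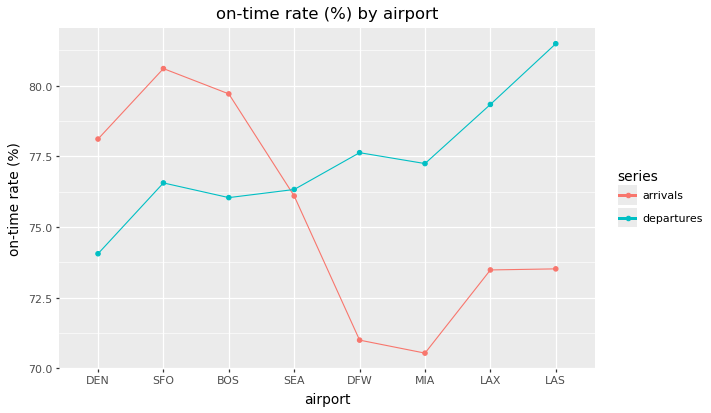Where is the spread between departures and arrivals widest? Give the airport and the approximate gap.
LAS, ≈ 7 %

LAS: departures ≈ 81, arrivals ≈ 74 → gap ≈ 7. Next-largest (MIA) is only ≈ 6.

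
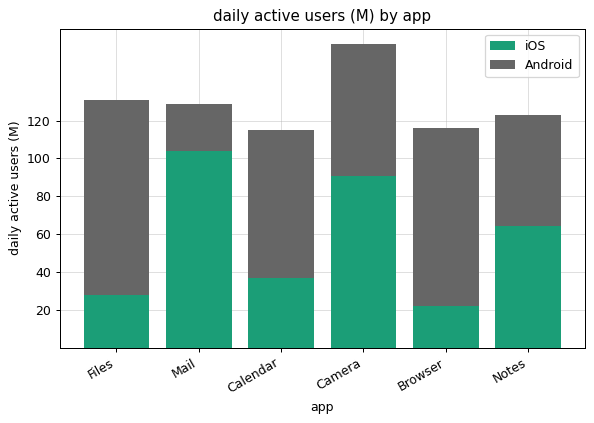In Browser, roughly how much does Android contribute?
≈ 100

Android top ≈ 120, bottom ≈ 20; segment ≈ 100.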